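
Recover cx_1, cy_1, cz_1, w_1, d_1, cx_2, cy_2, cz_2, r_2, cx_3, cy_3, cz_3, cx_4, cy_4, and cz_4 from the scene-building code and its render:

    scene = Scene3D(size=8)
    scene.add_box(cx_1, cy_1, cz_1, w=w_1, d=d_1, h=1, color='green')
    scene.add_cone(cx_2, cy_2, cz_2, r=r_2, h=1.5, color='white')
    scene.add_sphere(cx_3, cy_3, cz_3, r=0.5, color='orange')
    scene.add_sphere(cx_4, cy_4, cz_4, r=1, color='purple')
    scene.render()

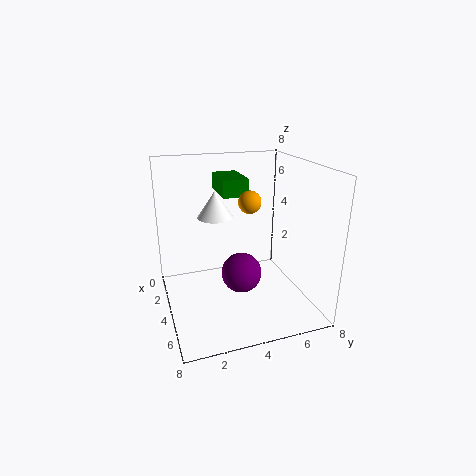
cx_1 = 0.5, cy_1 = 3.5, cz_1 = 6, w_1 = 2.5, d_1 = 1.5, cx_2 = 3, cy_2 = 3, cz_2 = 5, r_2 = 1, cx_3 = 7, cy_3 = 3.5, cz_3 = 7, cx_4 = 6, cy_4 = 3.5, cz_4 = 3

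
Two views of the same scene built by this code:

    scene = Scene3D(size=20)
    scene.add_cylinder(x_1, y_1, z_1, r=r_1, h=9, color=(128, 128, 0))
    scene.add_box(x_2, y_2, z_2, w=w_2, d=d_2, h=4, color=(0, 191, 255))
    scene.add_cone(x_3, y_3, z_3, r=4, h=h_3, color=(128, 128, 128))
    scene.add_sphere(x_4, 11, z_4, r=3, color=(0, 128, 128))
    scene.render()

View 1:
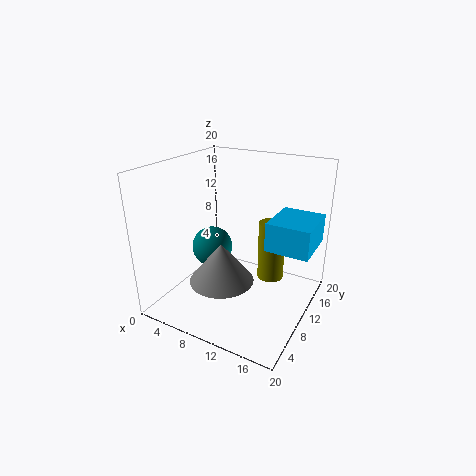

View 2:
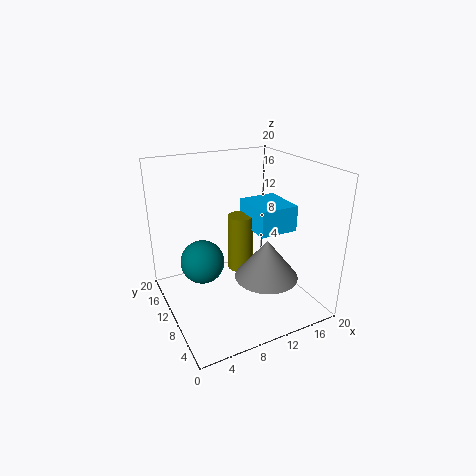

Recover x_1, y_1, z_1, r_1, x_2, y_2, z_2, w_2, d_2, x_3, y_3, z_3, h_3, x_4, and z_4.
x_1 = 13
y_1 = 15
z_1 = 2
r_1 = 2
x_2 = 14
y_2 = 10
z_2 = 9
w_2 = 6
d_2 = 7
x_3 = 11
y_3 = 4
z_3 = 7
h_3 = 5
x_4 = 5
z_4 = 7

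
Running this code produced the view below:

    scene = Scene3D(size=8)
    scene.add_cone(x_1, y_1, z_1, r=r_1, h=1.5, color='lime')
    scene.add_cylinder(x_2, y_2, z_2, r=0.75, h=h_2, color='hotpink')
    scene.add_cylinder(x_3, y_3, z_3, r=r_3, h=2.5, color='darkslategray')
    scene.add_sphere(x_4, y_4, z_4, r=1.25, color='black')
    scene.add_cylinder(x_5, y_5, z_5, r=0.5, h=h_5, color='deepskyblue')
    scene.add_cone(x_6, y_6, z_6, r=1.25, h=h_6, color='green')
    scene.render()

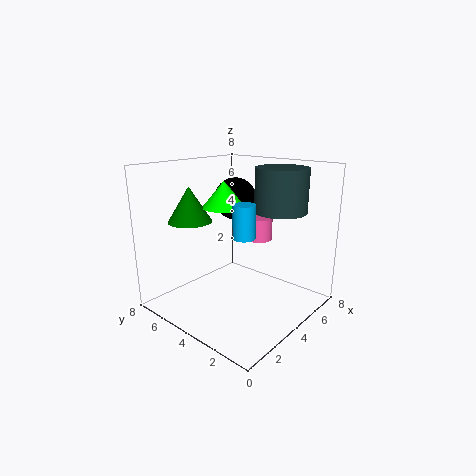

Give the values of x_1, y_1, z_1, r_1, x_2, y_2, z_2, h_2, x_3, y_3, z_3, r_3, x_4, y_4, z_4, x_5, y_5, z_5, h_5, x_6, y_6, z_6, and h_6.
x_1 = 4.25, y_1 = 5.25, z_1 = 5.5, r_1 = 1.25, x_2 = 5.25, y_2 = 3.5, z_2 = 3.75, h_2 = 1.25, x_3 = 6.25, y_3 = 2.75, z_3 = 5.25, r_3 = 1.5, x_4 = 5.5, y_4 = 5.5, z_4 = 5.75, x_5 = 1.5, y_5 = 1.5, z_5 = 5.25, h_5 = 1.5, x_6 = 2.75, y_6 = 6.5, z_6 = 4.75, h_6 = 2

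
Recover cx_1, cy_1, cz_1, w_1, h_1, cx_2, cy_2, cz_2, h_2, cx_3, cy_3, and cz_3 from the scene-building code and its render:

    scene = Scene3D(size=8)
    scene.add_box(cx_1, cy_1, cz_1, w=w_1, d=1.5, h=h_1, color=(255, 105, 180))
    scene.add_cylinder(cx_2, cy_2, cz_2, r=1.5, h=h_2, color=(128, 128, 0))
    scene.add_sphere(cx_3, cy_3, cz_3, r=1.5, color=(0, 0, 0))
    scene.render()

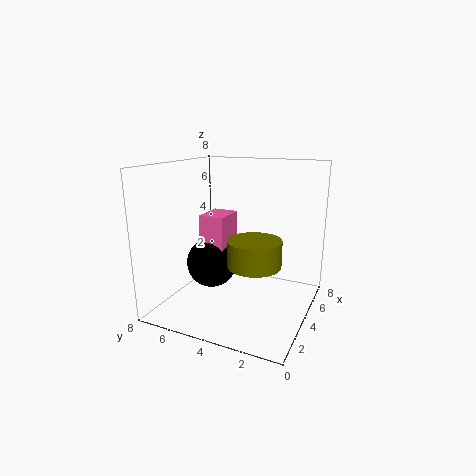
cx_1 = 4, cy_1 = 5, cz_1 = 2, w_1 = 2, h_1 = 3, cx_2 = 4, cy_2 = 3, cz_2 = 2.5, h_2 = 1.5, cx_3 = 4.5, cy_3 = 6, cz_3 = 2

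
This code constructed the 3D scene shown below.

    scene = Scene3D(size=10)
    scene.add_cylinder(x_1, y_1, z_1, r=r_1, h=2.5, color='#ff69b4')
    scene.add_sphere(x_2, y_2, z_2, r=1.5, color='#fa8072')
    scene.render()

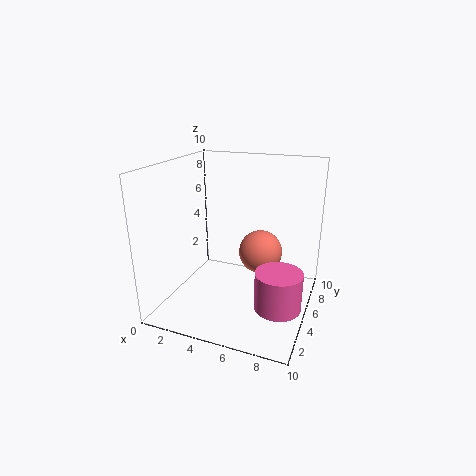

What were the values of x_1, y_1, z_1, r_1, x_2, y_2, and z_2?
x_1 = 8.5; y_1 = 3; z_1 = 1.5; r_1 = 1.5; x_2 = 6.5; y_2 = 5.5; z_2 = 4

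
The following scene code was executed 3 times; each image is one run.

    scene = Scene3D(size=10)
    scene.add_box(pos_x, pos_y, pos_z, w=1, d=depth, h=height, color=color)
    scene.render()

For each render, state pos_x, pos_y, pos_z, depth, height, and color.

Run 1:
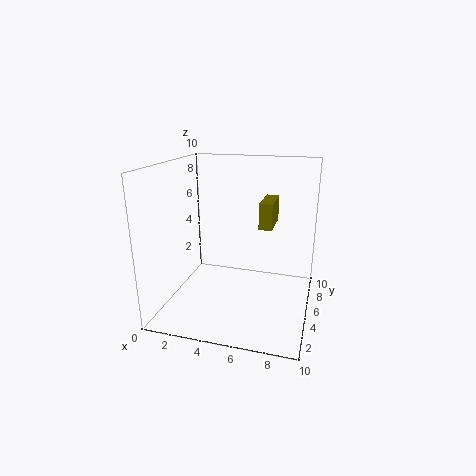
pos_x = 6; pos_y = 7; pos_z = 5; depth = 3; height = 2; color = 'olive'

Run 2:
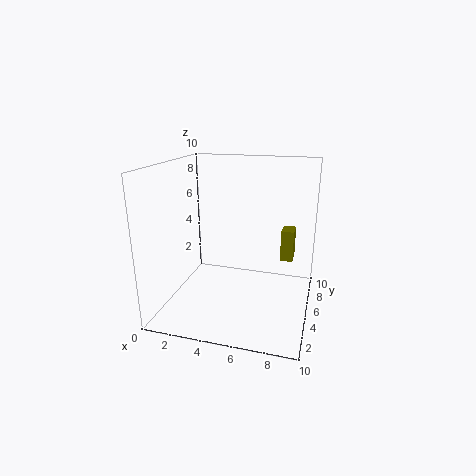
pos_x = 7.5; pos_y = 8.5; pos_z = 2; depth = 1.5; height = 2.5; color = 'olive'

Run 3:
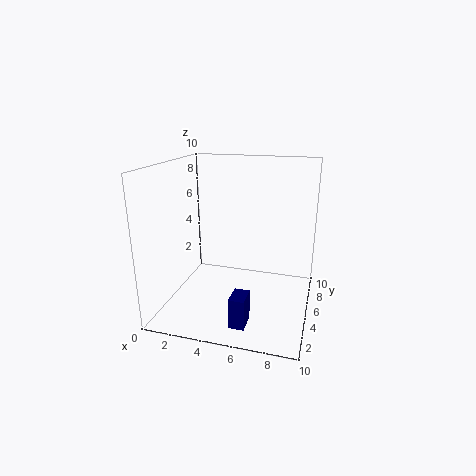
pos_x = 5.5; pos_y = 1; pos_z = 0.5; depth = 1.5; height = 2; color = 'navy'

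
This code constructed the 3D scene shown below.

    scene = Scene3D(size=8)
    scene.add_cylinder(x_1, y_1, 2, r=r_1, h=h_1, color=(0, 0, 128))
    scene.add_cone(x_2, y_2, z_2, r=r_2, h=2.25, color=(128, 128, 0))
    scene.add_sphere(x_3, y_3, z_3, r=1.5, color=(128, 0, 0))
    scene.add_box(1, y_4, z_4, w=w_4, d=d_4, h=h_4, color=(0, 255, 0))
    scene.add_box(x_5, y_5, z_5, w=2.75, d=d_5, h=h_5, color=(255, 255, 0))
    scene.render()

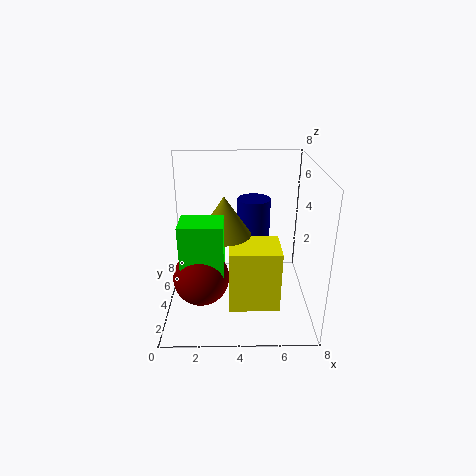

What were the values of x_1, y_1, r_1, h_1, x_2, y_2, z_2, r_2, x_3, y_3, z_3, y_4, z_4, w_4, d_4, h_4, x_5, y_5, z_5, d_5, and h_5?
x_1 = 5, y_1 = 6.25, r_1 = 1, h_1 = 3.5, x_2 = 3.25, y_2 = 4.5, z_2 = 4, r_2 = 1.5, x_3 = 2, y_3 = 2.75, z_3 = 2.25, y_4 = 2, z_4 = 2, w_4 = 2.25, d_4 = 1.75, h_4 = 3.5, x_5 = 3.5, y_5 = 2, z_5 = 0.5, d_5 = 2.25, h_5 = 3.5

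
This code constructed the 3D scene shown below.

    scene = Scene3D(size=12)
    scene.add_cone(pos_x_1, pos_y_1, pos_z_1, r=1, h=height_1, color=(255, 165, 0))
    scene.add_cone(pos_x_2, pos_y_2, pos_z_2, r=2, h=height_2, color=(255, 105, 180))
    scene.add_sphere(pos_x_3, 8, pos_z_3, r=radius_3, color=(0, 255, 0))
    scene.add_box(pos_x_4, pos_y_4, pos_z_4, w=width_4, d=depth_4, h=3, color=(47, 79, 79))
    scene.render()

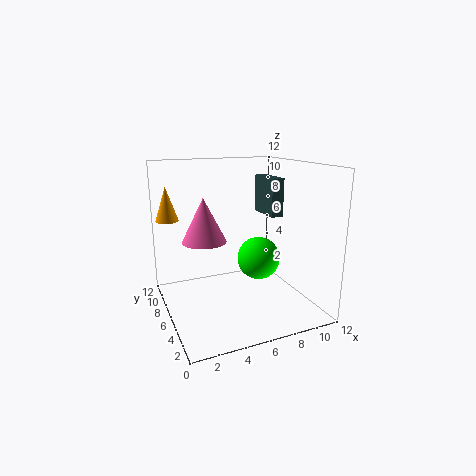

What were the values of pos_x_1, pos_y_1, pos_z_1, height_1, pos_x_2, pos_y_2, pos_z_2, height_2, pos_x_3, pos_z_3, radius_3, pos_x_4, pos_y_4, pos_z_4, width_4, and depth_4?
pos_x_1 = 1; pos_y_1 = 10; pos_z_1 = 7; height_1 = 3; pos_x_2 = 4; pos_y_2 = 9; pos_z_2 = 5; height_2 = 4; pos_x_3 = 9; pos_z_3 = 3; radius_3 = 2; pos_x_4 = 8; pos_y_4 = 4; pos_z_4 = 8; width_4 = 1; depth_4 = 3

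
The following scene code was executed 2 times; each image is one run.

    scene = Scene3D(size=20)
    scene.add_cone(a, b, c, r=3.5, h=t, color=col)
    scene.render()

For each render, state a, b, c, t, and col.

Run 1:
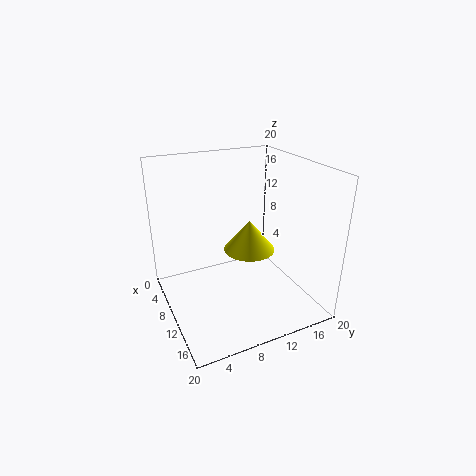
a = 11; b = 11.25; c = 8.5; t = 4.25; col = 'yellow'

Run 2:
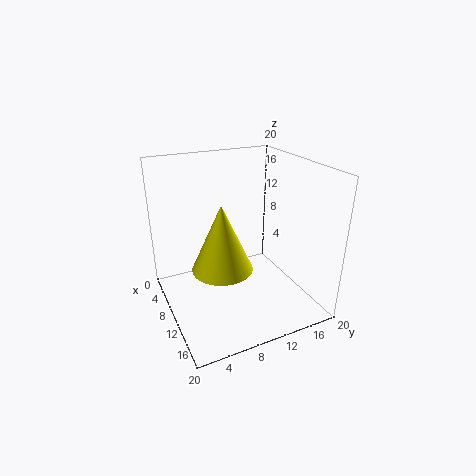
a = 16.25; b = 5; c = 10; t = 7.75; col = 'yellow'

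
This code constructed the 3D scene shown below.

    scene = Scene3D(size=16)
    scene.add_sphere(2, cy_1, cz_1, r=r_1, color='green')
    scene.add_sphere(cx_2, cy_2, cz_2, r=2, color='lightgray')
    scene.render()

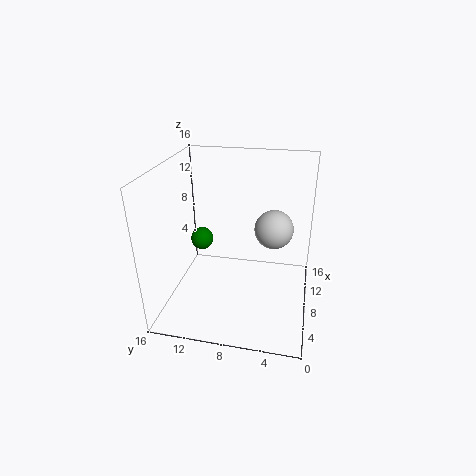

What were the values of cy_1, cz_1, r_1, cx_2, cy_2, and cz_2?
cy_1 = 10
cz_1 = 11
r_1 = 1
cx_2 = 7
cy_2 = 4
cz_2 = 10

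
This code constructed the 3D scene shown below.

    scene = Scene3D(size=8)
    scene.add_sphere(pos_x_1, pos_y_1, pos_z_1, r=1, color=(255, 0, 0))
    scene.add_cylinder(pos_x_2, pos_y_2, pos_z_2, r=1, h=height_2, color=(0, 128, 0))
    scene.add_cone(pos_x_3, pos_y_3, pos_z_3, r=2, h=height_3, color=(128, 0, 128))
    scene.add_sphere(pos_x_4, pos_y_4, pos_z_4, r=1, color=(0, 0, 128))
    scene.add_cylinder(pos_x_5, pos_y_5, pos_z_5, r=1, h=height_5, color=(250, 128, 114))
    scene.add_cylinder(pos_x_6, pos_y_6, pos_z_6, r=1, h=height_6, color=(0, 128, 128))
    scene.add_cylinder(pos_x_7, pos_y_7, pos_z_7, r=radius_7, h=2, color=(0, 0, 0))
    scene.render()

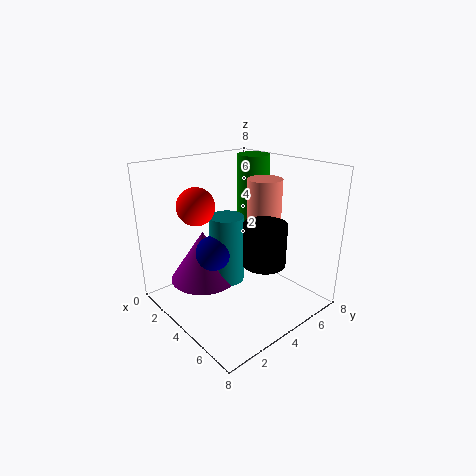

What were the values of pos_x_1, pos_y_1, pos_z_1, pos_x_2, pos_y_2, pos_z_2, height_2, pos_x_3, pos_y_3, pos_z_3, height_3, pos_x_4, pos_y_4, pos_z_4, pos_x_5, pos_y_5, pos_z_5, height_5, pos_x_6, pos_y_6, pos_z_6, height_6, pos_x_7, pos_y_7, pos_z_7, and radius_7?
pos_x_1 = 3, pos_y_1 = 2, pos_z_1 = 6, pos_x_2 = 2, pos_y_2 = 7, pos_z_2 = 4, height_2 = 4, pos_x_3 = 2, pos_y_3 = 3, pos_z_3 = 1, height_3 = 3, pos_x_4 = 3, pos_y_4 = 3, pos_z_4 = 3, pos_x_5 = 4, pos_y_5 = 6, pos_z_5 = 3, height_5 = 4, pos_x_6 = 3, pos_y_6 = 4, pos_z_6 = 1, height_6 = 4, pos_x_7 = 7, pos_y_7 = 3, pos_z_7 = 4, radius_7 = 1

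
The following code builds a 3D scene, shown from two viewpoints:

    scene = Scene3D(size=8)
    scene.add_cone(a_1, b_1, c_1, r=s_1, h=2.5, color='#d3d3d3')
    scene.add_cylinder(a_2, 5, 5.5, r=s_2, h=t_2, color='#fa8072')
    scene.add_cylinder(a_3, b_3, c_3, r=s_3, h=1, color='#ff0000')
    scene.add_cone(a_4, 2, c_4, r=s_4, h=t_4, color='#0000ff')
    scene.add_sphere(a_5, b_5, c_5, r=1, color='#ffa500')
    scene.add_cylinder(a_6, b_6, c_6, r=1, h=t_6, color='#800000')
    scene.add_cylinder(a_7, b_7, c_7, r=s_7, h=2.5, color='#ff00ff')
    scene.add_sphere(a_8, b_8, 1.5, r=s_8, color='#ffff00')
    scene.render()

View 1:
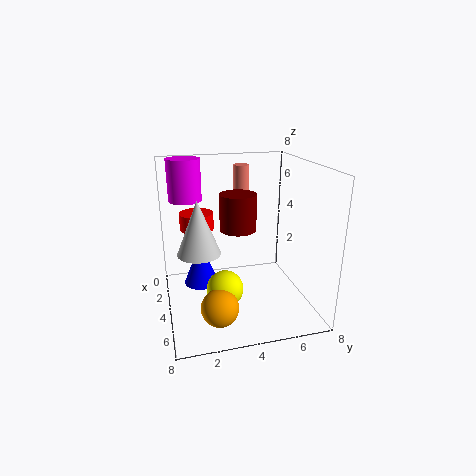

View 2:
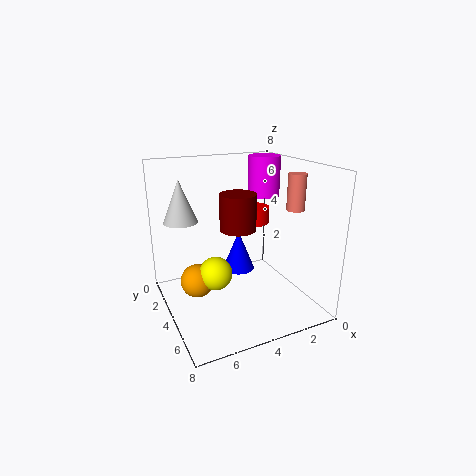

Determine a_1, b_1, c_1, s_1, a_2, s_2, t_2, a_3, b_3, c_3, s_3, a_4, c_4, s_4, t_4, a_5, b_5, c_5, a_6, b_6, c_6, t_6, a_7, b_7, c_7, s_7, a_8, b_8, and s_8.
a_1 = 6.5; b_1 = 1.5; c_1 = 4.5; s_1 = 1; a_2 = 1; s_2 = 0.5; t_2 = 2; a_3 = 2; b_3 = 2; c_3 = 4; s_3 = 1; a_4 = 3; c_4 = 1; s_4 = 1; t_4 = 2.5; a_5 = 6; b_5 = 2.5; c_5 = 1; a_6 = 4; b_6 = 4; c_6 = 4.5; t_6 = 2; a_7 = 1; b_7 = 1.5; c_7 = 5.5; s_7 = 1; a_8 = 5; b_8 = 3; s_8 = 1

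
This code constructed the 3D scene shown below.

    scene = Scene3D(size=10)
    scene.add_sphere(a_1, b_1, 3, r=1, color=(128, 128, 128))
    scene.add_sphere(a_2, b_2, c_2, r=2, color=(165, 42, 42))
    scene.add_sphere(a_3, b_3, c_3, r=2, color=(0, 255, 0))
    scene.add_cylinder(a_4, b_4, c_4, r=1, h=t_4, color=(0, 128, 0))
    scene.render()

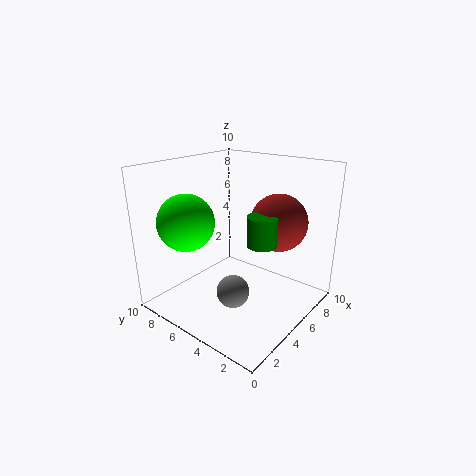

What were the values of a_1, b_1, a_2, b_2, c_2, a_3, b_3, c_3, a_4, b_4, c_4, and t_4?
a_1 = 2
b_1 = 3
a_2 = 7
b_2 = 3
c_2 = 6
a_3 = 3
b_3 = 8
c_3 = 6
a_4 = 5
b_4 = 3
c_4 = 5
t_4 = 2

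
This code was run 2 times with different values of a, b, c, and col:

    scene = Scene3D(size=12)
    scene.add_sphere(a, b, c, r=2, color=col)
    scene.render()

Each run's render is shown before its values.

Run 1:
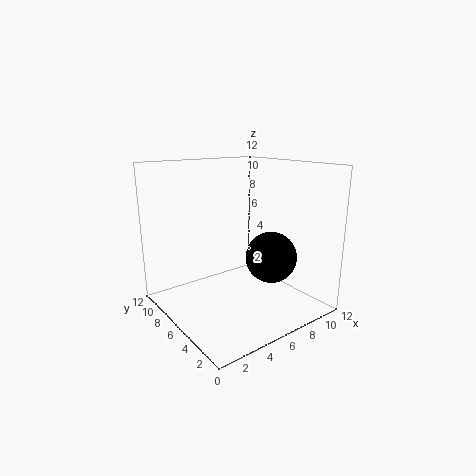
a = 7; b = 3; c = 5; col = 'black'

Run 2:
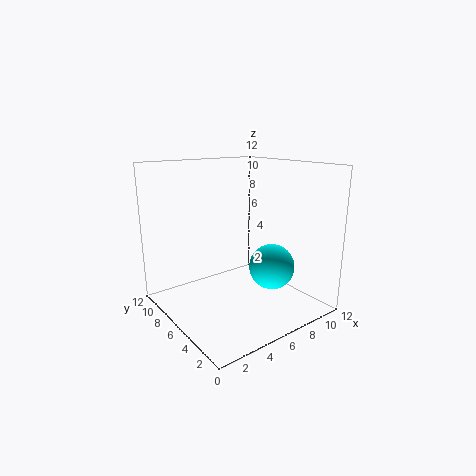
a = 9; b = 5; c = 3; col = 'cyan'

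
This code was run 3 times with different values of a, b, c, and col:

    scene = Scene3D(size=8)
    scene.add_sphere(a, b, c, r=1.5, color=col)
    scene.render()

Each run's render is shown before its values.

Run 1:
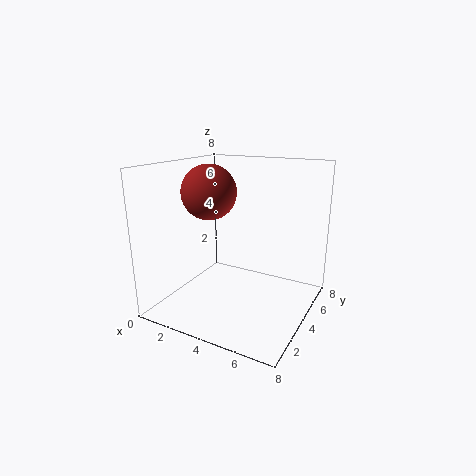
a = 2.5, b = 3.5, c = 6.5, col = 'brown'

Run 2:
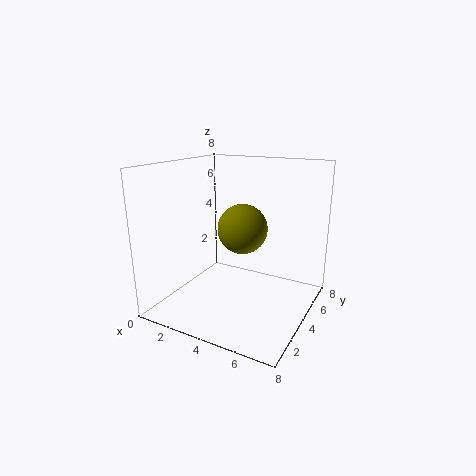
a = 3.5, b = 5.5, c = 4, col = 'olive'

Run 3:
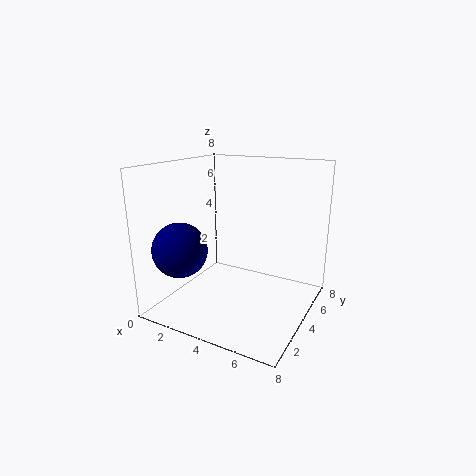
a = 1.5, b = 2, c = 3.5, col = 'navy'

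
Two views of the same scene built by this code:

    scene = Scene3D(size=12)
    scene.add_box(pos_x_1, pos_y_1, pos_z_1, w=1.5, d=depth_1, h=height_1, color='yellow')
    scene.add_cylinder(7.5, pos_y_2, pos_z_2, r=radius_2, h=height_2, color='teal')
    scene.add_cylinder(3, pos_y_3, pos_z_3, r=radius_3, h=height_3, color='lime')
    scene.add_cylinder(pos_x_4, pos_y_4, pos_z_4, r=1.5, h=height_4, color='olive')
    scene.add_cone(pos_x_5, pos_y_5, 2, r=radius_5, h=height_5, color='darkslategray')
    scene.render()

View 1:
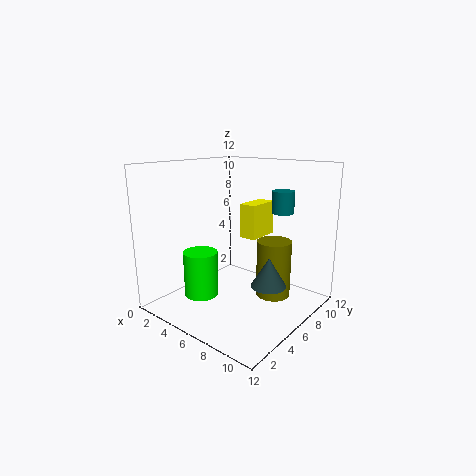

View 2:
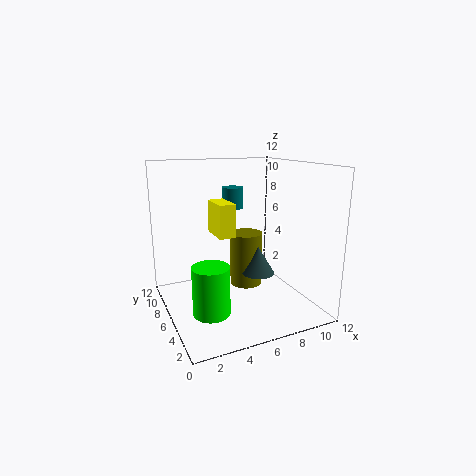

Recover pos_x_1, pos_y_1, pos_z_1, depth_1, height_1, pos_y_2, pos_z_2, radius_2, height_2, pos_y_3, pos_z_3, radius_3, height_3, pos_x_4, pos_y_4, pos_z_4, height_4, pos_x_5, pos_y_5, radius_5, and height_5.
pos_x_1 = 5, pos_y_1 = 7.5, pos_z_1 = 5.5, depth_1 = 3, height_1 = 3, pos_y_2 = 10.5, pos_z_2 = 7.5, radius_2 = 1, height_2 = 2, pos_y_3 = 4.5, pos_z_3 = 0.5, radius_3 = 1.5, height_3 = 4, pos_x_4 = 8, pos_y_4 = 8.5, pos_z_4 = 0.5, height_4 = 5, pos_x_5 = 8.5, pos_y_5 = 7, radius_5 = 1.5, height_5 = 2.5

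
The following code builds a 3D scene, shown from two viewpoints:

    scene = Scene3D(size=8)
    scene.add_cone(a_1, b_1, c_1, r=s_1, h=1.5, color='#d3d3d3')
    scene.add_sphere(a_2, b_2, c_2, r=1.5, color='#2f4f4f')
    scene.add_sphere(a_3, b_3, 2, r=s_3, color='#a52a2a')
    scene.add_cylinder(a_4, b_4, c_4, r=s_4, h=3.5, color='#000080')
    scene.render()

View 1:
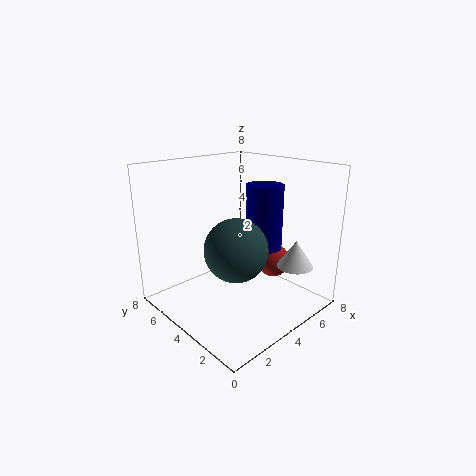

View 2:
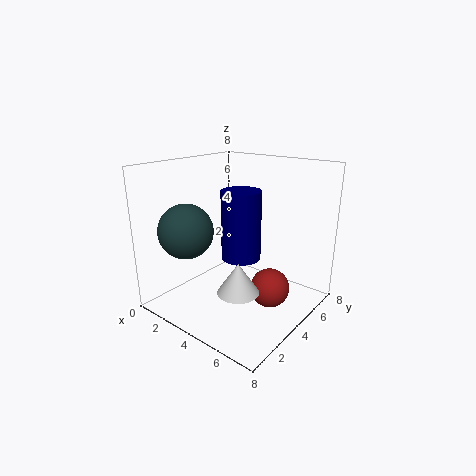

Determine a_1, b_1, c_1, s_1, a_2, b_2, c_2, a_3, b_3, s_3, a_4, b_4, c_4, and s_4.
a_1 = 6
b_1 = 1.5
c_1 = 2.5
s_1 = 1
a_2 = 2
b_2 = 2
c_2 = 4.5
a_3 = 6.5
b_3 = 3.5
s_3 = 1
a_4 = 5
b_4 = 3
c_4 = 3.5
s_4 = 1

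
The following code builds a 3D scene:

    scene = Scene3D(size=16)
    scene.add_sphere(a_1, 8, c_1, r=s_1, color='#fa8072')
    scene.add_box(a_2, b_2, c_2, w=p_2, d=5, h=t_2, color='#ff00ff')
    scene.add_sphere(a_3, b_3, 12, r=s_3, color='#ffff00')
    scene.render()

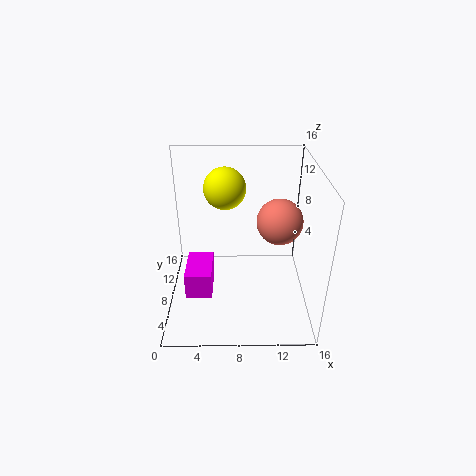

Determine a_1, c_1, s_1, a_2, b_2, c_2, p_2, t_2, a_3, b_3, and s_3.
a_1 = 12.5
c_1 = 10
s_1 = 2.5
a_2 = 2
b_2 = 5.5
c_2 = 1.5
p_2 = 3
t_2 = 3
a_3 = 6.5
b_3 = 12.5
s_3 = 2.5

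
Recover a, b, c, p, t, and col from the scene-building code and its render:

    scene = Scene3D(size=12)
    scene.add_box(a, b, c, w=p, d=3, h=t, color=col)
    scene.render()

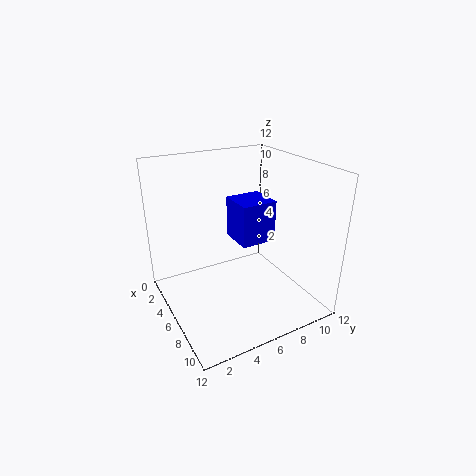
a = 4; b = 6; c = 5.5; p = 3; t = 3.5; col = 'blue'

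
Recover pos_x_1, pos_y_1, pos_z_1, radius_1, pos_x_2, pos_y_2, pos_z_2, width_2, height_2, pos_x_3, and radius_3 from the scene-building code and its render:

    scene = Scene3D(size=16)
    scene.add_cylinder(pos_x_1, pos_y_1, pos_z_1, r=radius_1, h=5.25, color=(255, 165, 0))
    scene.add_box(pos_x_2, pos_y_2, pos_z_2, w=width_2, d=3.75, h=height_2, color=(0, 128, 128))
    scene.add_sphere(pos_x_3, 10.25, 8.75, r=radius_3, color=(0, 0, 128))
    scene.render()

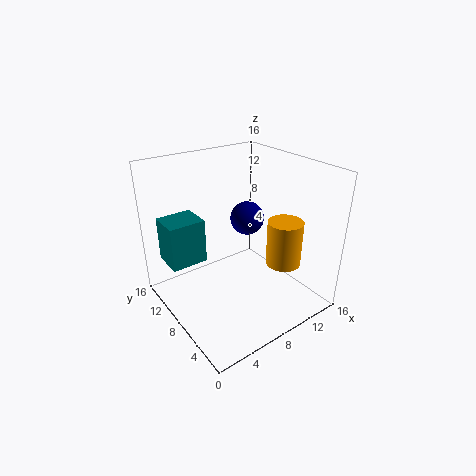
pos_x_1 = 12.5
pos_y_1 = 5.25
pos_z_1 = 4.5
radius_1 = 2
pos_x_2 = 1.5
pos_y_2 = 11.25
pos_z_2 = 4.25
width_2 = 4.25
height_2 = 5.25
pos_x_3 = 11
radius_3 = 2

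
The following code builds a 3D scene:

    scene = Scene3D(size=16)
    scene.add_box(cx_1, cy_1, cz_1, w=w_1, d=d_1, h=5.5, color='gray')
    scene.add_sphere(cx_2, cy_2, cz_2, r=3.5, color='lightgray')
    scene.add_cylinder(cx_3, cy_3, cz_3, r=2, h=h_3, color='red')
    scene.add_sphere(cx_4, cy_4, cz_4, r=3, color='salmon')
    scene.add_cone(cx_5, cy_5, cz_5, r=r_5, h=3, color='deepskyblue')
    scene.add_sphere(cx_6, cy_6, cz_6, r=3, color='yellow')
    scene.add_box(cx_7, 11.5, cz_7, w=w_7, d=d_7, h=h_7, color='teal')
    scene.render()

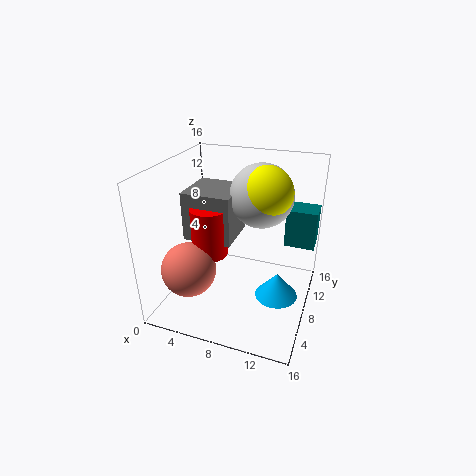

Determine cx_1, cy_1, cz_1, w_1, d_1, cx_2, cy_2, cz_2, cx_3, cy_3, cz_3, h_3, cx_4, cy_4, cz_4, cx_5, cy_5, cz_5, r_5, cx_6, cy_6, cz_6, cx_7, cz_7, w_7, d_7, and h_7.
cx_1 = 2, cy_1 = 6.5, cz_1 = 7.5, w_1 = 5.5, d_1 = 5.5, cx_2 = 10, cy_2 = 10, cz_2 = 12.5, cx_3 = 5, cy_3 = 7, cz_3 = 6, h_3 = 5.5, cx_4 = 3.5, cy_4 = 4.5, cz_4 = 5, cx_5 = 12.5, cy_5 = 9, cz_5 = 0.5, r_5 = 2.5, cx_6 = 10.5, cy_6 = 9.5, cz_6 = 13, cx_7 = 12.5, cz_7 = 6, w_7 = 3.5, d_7 = 3, h_7 = 4.5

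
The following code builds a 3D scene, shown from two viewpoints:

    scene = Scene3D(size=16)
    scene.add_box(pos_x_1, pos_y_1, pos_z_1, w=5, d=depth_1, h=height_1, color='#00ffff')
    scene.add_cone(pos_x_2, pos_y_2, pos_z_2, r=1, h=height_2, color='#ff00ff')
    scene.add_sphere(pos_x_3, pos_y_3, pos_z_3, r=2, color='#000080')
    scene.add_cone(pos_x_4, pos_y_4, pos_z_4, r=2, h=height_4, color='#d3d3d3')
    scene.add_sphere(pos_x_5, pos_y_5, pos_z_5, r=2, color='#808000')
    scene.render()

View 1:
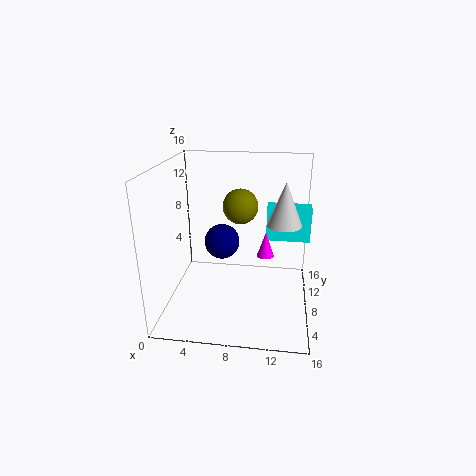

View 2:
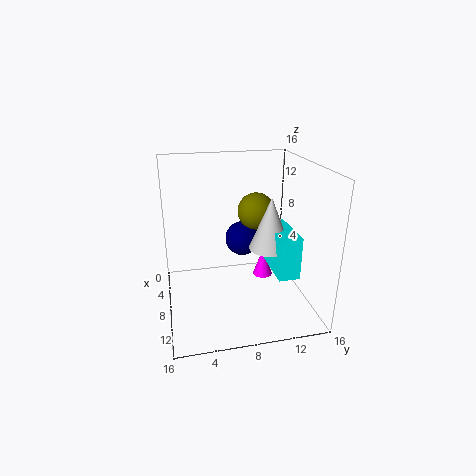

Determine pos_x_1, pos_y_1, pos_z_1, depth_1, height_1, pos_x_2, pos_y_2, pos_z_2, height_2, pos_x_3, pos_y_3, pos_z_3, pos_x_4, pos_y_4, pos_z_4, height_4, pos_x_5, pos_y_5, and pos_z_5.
pos_x_1 = 11; pos_y_1 = 10; pos_z_1 = 7; depth_1 = 2; height_1 = 4; pos_x_2 = 11; pos_y_2 = 10; pos_z_2 = 5; height_2 = 3; pos_x_3 = 6; pos_y_3 = 9; pos_z_3 = 7; pos_x_4 = 13; pos_y_4 = 10; pos_z_4 = 9; height_4 = 5; pos_x_5 = 8; pos_y_5 = 10; pos_z_5 = 11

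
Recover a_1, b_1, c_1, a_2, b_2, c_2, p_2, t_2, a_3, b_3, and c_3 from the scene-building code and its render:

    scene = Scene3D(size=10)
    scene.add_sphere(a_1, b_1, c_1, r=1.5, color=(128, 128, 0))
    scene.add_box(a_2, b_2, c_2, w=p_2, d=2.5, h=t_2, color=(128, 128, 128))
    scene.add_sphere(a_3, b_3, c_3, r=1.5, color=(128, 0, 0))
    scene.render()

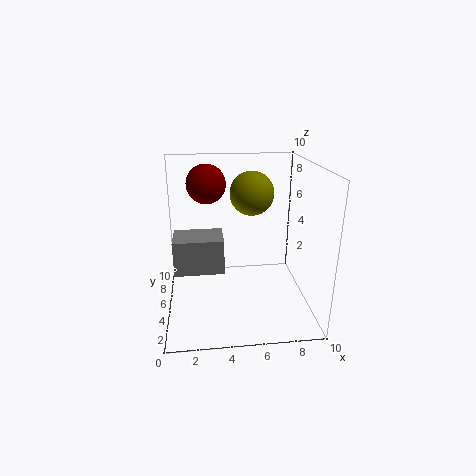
a_1 = 6, b_1 = 5.5, c_1 = 8, a_2 = 0.5, b_2 = 4.5, c_2 = 2.5, p_2 = 3.5, t_2 = 2.5, a_3 = 3, b_3 = 8.5, c_3 = 8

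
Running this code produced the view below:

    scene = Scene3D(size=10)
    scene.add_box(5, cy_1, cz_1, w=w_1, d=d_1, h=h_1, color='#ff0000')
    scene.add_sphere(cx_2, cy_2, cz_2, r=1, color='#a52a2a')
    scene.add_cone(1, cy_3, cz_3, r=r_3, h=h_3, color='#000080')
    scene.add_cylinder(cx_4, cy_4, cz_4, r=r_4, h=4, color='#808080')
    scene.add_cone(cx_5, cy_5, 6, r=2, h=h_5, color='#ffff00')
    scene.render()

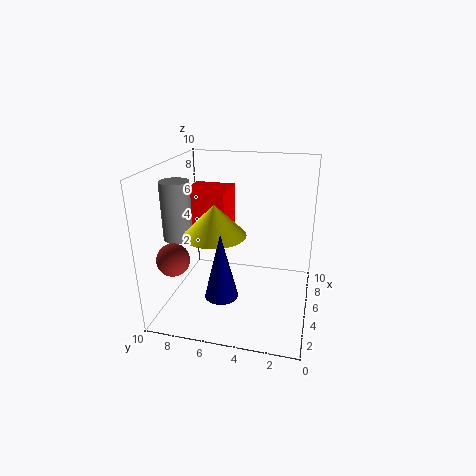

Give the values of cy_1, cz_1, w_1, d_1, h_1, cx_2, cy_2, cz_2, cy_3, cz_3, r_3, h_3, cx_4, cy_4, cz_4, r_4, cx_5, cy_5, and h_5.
cy_1 = 6, cz_1 = 5, w_1 = 3, d_1 = 3, h_1 = 3, cx_2 = 1, cy_2 = 8, cz_2 = 5, cy_3 = 5, cz_3 = 3, r_3 = 1, h_3 = 4, cx_4 = 4, cy_4 = 9, cz_4 = 5, r_4 = 1, cx_5 = 3, cy_5 = 6, h_5 = 2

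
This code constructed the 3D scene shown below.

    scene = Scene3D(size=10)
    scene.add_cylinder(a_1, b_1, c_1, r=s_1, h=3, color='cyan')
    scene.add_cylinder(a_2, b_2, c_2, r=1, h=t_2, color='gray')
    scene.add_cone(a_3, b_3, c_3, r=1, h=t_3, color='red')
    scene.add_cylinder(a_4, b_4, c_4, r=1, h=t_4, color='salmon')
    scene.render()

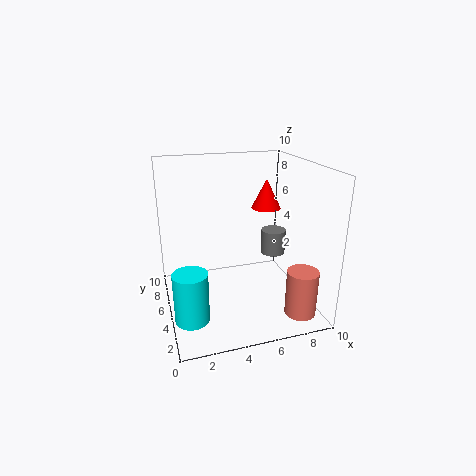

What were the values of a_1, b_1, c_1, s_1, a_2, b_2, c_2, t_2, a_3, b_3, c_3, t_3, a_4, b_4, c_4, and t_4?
a_1 = 1
b_1 = 1
c_1 = 2
s_1 = 1
a_2 = 9
b_2 = 8
c_2 = 2
t_2 = 2
a_3 = 7
b_3 = 5
c_3 = 7
t_3 = 2
a_4 = 8
b_4 = 1
c_4 = 1
t_4 = 3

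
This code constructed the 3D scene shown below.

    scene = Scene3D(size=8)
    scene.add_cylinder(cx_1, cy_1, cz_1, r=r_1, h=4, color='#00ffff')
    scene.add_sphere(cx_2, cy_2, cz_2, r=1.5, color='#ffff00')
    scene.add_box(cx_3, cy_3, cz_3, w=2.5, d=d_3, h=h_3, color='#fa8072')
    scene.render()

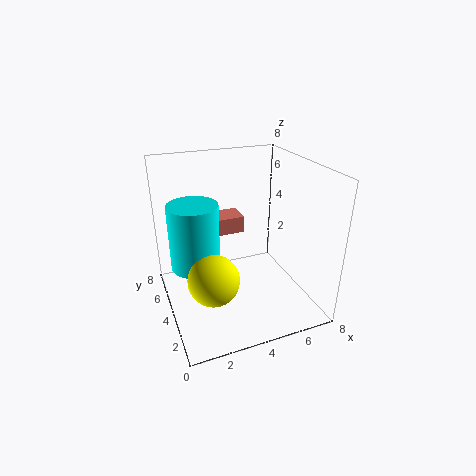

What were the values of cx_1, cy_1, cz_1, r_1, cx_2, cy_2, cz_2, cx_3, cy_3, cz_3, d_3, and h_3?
cx_1 = 2; cy_1 = 6; cz_1 = 1.5; r_1 = 1.5; cx_2 = 2.5; cy_2 = 4; cz_2 = 1.5; cx_3 = 2.5; cy_3 = 5.5; cz_3 = 3.5; d_3 = 1.5; h_3 = 1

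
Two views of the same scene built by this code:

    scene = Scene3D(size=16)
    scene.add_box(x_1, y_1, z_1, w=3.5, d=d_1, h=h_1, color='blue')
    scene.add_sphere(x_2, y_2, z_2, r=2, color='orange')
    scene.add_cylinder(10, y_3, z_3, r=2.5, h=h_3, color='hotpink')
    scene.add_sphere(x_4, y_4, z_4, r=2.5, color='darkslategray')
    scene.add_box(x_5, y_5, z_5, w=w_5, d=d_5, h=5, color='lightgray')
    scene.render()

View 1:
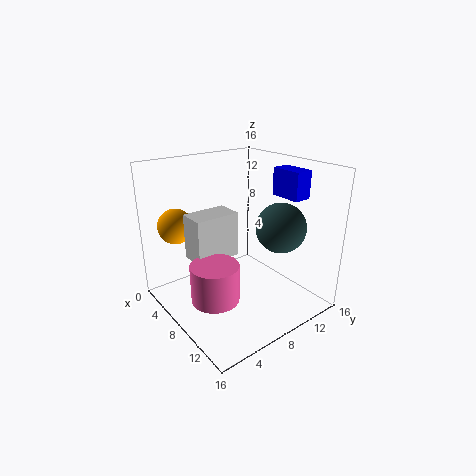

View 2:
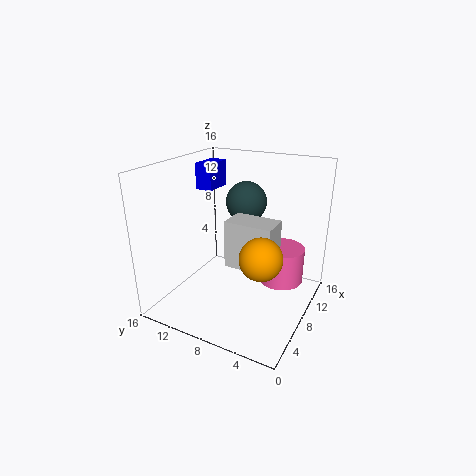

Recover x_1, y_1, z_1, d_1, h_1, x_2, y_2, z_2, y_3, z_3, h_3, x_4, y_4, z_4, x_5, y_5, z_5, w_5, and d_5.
x_1 = 9; y_1 = 12; z_1 = 12.5; d_1 = 2; h_1 = 3; x_2 = 3; y_2 = 3; z_2 = 9; y_3 = 3.5; z_3 = 3; h_3 = 4; x_4 = 13; y_4 = 9.5; z_4 = 10.5; x_5 = 5; y_5 = 3; z_5 = 6; w_5 = 3; d_5 = 5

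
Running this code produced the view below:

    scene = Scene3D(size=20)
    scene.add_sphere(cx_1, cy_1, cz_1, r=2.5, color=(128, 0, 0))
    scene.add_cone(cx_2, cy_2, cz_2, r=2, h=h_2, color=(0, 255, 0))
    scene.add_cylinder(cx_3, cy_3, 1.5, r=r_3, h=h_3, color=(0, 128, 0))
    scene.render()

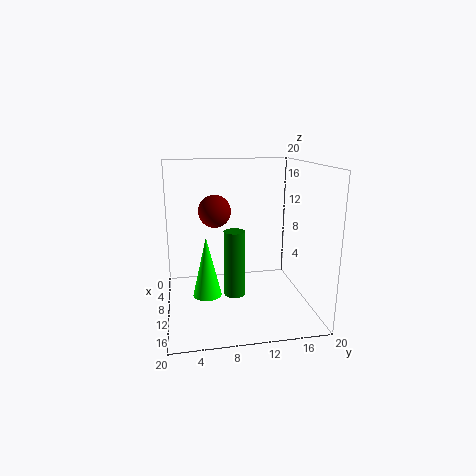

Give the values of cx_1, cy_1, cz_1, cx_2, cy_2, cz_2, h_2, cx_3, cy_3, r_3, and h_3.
cx_1 = 4, cy_1 = 7.5, cz_1 = 12.5, cx_2 = 10.5, cy_2 = 5.5, cz_2 = 2, h_2 = 8.5, cx_3 = 10, cy_3 = 9.5, r_3 = 1.5, h_3 = 9.5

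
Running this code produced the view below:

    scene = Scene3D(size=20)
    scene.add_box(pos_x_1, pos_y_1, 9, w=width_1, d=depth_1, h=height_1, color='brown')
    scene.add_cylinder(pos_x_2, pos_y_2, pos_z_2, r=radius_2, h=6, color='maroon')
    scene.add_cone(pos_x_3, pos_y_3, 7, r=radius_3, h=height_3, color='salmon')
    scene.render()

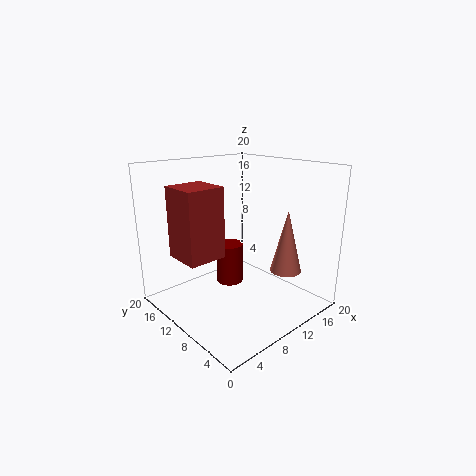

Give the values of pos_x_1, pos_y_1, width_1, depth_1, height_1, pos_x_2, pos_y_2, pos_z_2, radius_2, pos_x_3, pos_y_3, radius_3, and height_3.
pos_x_1 = 1
pos_y_1 = 8
width_1 = 5
depth_1 = 5
height_1 = 9
pos_x_2 = 11
pos_y_2 = 13
pos_z_2 = 2
radius_2 = 2
pos_x_3 = 12
pos_y_3 = 3
radius_3 = 2
height_3 = 8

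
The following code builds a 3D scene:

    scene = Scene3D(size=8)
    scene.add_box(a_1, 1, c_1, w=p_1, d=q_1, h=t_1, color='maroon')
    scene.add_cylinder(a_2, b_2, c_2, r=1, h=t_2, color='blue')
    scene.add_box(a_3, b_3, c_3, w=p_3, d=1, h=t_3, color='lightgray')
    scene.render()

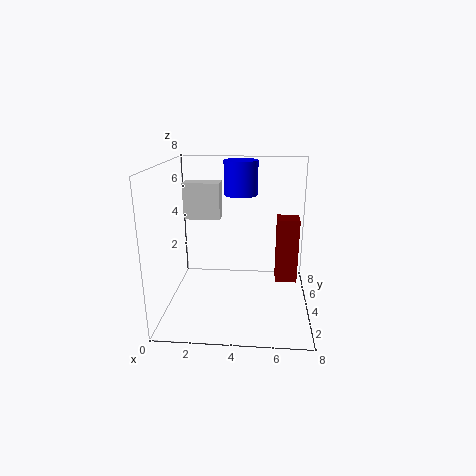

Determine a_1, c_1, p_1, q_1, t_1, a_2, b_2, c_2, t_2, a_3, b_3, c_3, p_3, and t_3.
a_1 = 6; c_1 = 3; p_1 = 1; q_1 = 1; t_1 = 3; a_2 = 4; b_2 = 6; c_2 = 6; t_2 = 2; a_3 = 1; b_3 = 4; c_3 = 5; p_3 = 2; t_3 = 2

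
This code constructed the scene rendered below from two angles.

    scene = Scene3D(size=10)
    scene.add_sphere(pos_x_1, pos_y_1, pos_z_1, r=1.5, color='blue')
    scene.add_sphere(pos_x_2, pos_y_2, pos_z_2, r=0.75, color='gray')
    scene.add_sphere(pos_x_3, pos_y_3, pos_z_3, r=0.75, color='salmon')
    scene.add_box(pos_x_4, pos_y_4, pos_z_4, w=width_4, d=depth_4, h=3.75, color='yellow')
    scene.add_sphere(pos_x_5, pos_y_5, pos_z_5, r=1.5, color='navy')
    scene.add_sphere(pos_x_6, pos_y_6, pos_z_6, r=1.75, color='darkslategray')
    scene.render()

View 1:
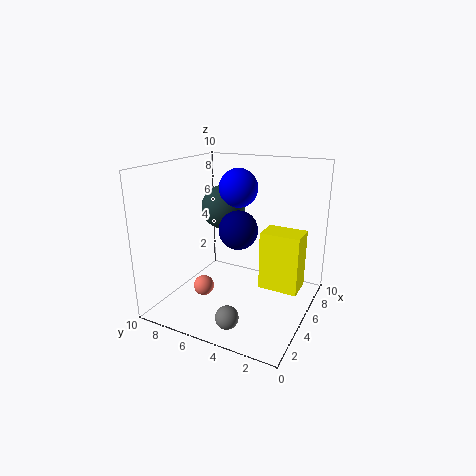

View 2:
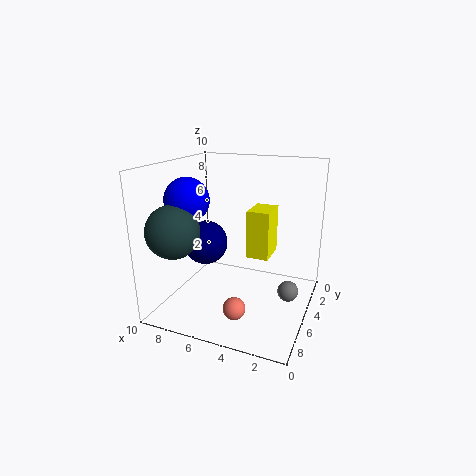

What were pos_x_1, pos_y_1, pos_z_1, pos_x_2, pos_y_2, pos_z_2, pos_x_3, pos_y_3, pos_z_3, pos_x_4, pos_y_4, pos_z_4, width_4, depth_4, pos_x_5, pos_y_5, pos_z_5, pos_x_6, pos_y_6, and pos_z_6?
pos_x_1 = 8; pos_y_1 = 6.5; pos_z_1 = 7.75; pos_x_2 = 1.5; pos_y_2 = 4; pos_z_2 = 1; pos_x_3 = 4.25; pos_y_3 = 7.5; pos_z_3 = 1; pos_x_4 = 3.5; pos_y_4 = 0.25; pos_z_4 = 2.5; width_4 = 1.75; depth_4 = 2.5; pos_x_5 = 7; pos_y_5 = 6; pos_z_5 = 4.75; pos_x_6 = 8.25; pos_y_6 = 8; pos_z_6 = 6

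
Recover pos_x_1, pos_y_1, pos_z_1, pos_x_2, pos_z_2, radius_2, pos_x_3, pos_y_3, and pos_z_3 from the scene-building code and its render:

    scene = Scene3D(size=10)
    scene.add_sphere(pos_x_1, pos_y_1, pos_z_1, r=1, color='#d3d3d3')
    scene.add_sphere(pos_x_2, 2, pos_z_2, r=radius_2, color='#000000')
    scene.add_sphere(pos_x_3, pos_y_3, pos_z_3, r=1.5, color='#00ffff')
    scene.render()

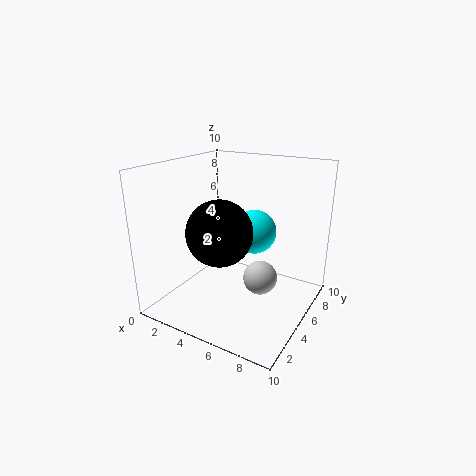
pos_x_1 = 8; pos_y_1 = 2.5; pos_z_1 = 4; pos_x_2 = 5.5; pos_z_2 = 6.5; radius_2 = 2; pos_x_3 = 6; pos_y_3 = 5.5; pos_z_3 = 5.5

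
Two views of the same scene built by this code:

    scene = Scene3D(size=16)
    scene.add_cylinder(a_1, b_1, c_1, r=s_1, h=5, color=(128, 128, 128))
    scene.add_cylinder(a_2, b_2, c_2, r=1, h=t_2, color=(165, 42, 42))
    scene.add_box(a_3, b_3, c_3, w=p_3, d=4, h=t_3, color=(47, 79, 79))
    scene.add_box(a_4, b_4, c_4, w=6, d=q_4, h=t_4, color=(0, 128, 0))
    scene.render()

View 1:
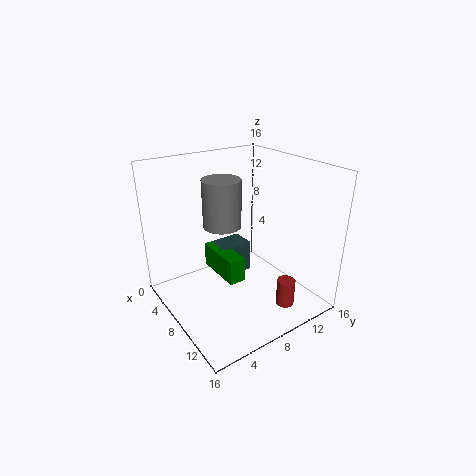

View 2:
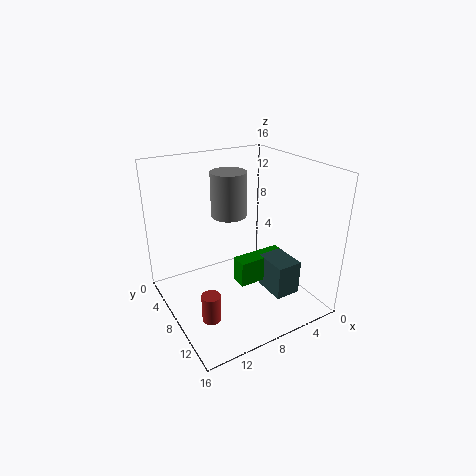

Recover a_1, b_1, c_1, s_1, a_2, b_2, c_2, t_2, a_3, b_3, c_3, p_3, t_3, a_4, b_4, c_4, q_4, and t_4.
a_1 = 8; b_1 = 6; c_1 = 10; s_1 = 2; a_2 = 13; b_2 = 11; c_2 = 1; t_2 = 3; a_3 = 2; b_3 = 8; c_3 = 1; p_3 = 3; t_3 = 4; a_4 = 2; b_4 = 7; c_4 = 2; q_4 = 2; t_4 = 3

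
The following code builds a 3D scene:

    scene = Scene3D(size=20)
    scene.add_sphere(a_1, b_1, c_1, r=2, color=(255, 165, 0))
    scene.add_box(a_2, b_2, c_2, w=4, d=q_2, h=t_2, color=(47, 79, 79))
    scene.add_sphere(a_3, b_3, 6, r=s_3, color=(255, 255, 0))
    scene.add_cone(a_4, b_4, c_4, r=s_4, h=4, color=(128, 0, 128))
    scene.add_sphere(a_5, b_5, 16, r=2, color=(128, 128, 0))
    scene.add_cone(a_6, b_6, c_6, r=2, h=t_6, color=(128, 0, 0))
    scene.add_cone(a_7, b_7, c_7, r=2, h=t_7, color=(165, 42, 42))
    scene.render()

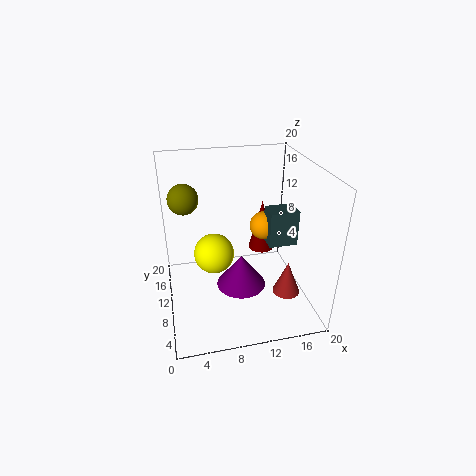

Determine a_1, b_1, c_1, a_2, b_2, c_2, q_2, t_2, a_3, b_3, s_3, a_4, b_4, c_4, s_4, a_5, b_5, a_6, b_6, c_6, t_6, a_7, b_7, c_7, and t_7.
a_1 = 14
b_1 = 11
c_1 = 11
a_2 = 14
b_2 = 8
c_2 = 9
q_2 = 3
t_2 = 5
a_3 = 7
b_3 = 13
s_3 = 3
a_4 = 9
b_4 = 4
c_4 = 7
s_4 = 3
a_5 = 3
b_5 = 11
a_6 = 15
b_6 = 15
c_6 = 5
t_6 = 8
a_7 = 17
b_7 = 8
c_7 = 1
t_7 = 5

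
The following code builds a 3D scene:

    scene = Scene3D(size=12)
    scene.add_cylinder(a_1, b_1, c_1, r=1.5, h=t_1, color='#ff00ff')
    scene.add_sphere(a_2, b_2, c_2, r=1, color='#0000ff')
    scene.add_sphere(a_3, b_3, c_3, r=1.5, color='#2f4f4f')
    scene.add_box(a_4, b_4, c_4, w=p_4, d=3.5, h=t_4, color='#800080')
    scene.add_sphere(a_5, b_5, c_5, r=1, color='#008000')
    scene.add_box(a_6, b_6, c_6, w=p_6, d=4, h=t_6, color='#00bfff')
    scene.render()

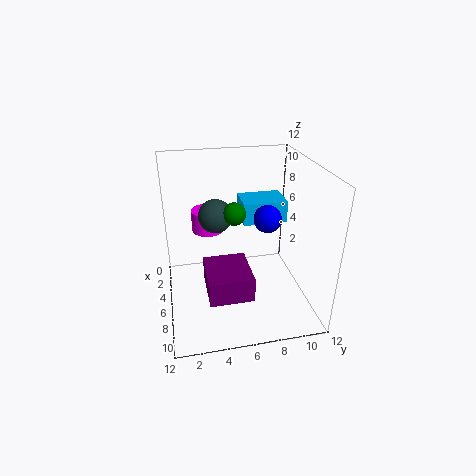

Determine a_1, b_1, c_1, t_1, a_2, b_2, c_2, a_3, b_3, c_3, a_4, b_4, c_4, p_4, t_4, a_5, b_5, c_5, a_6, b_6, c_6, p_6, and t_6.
a_1 = 2, b_1 = 4, c_1 = 5, t_1 = 2, a_2 = 9, b_2 = 7.5, c_2 = 9, a_3 = 3.5, b_3 = 4.5, c_3 = 7, a_4 = 6, b_4 = 3, c_4 = 2.5, p_4 = 4, t_4 = 2, a_5 = 4.5, b_5 = 6, c_5 = 7.5, a_6 = 1, b_6 = 7, c_6 = 6, p_6 = 3, t_6 = 2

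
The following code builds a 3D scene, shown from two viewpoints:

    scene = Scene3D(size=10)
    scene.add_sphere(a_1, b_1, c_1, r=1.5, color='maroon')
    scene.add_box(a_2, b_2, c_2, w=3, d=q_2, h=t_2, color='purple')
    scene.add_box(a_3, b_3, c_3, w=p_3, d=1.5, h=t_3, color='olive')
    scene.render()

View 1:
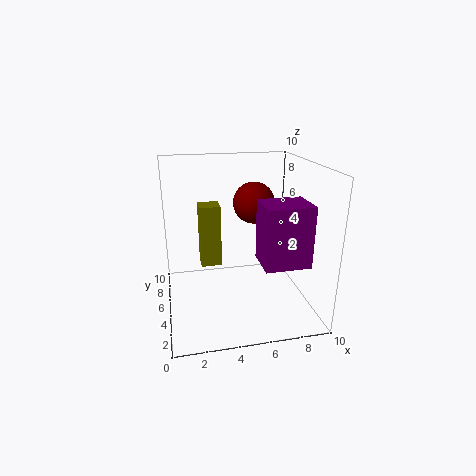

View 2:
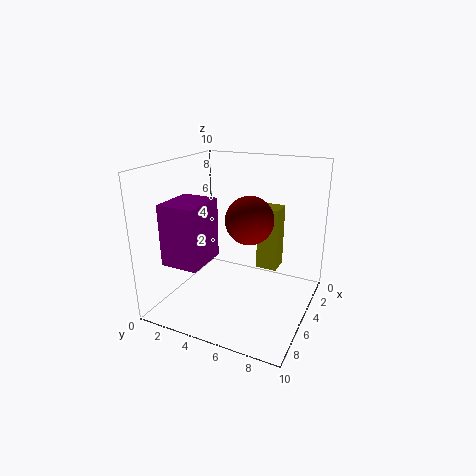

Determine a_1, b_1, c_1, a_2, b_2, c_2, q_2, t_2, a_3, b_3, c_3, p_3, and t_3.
a_1 = 6.5
b_1 = 6.5
c_1 = 7
a_2 = 6
b_2 = 1.5
c_2 = 4
q_2 = 2.5
t_2 = 4
a_3 = 2.5
b_3 = 6
c_3 = 2.5
p_3 = 1.5
t_3 = 4.5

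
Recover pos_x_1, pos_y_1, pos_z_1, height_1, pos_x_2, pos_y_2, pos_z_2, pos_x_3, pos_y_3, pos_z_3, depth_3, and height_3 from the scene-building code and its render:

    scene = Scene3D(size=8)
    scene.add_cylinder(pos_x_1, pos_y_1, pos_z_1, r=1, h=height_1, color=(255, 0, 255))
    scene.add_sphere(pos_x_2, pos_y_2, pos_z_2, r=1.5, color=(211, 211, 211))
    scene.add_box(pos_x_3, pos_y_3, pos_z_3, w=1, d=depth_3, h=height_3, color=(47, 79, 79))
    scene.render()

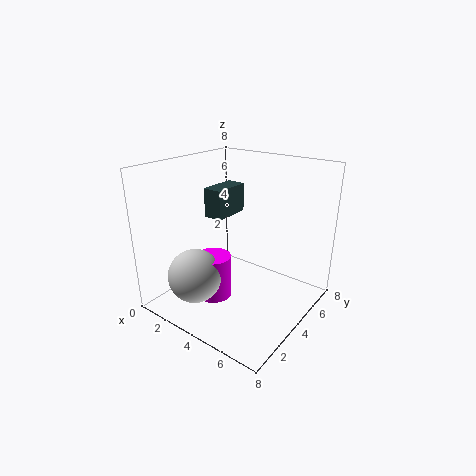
pos_x_1 = 3
pos_y_1 = 3
pos_z_1 = 0.5
height_1 = 2.5
pos_x_2 = 2.5
pos_y_2 = 2
pos_z_2 = 2
pos_x_3 = 3
pos_y_3 = 2.5
pos_z_3 = 5.5
depth_3 = 2
height_3 = 1.5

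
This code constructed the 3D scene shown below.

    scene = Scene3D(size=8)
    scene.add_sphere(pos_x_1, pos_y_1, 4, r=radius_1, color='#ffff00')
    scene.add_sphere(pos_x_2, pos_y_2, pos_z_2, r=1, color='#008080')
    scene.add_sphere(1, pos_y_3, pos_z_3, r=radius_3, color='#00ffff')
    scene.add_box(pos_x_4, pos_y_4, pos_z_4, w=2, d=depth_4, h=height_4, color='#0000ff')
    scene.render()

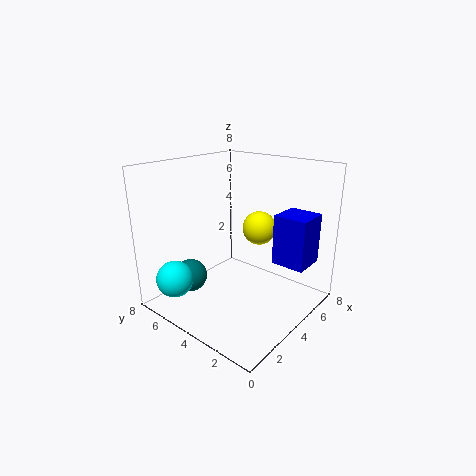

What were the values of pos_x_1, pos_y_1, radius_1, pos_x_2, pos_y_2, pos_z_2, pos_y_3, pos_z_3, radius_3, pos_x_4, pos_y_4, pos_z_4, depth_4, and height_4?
pos_x_1 = 6, pos_y_1 = 4, radius_1 = 1, pos_x_2 = 3, pos_y_2 = 7, pos_z_2 = 1, pos_y_3 = 6, pos_z_3 = 2, radius_3 = 1, pos_x_4 = 6, pos_y_4 = 1, pos_z_4 = 2, depth_4 = 2, height_4 = 3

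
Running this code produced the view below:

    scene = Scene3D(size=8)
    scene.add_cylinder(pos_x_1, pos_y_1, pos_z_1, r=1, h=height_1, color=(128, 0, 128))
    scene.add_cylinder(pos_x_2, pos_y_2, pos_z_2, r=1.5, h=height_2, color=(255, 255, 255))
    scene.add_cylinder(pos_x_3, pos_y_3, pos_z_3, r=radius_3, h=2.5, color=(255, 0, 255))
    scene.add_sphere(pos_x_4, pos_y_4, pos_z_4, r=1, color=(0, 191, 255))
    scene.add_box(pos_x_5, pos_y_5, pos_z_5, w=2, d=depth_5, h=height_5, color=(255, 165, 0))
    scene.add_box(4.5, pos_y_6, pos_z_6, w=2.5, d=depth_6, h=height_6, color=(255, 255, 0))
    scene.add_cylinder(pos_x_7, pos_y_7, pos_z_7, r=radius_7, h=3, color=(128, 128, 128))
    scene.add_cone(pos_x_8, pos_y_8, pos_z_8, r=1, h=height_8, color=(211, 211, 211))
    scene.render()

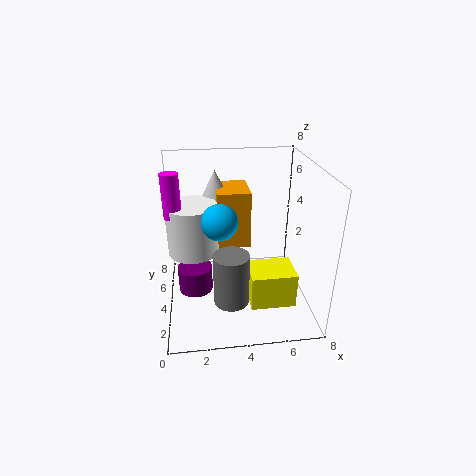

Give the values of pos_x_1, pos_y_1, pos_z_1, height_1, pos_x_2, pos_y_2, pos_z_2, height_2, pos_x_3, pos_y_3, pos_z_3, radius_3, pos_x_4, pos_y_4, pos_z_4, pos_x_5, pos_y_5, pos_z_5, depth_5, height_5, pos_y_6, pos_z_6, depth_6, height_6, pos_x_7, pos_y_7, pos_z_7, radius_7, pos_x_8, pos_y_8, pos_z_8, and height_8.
pos_x_1 = 1.5; pos_y_1 = 4.5; pos_z_1 = 0.5; height_1 = 1.5; pos_x_2 = 1.5; pos_y_2 = 5.5; pos_z_2 = 2.5; height_2 = 3; pos_x_3 = 0.5; pos_y_3 = 5; pos_z_3 = 5; radius_3 = 0.5; pos_x_4 = 3; pos_y_4 = 4; pos_z_4 = 5; pos_x_5 = 3; pos_y_5 = 5.5; pos_z_5 = 2.5; depth_5 = 2.5; height_5 = 3.5; pos_y_6 = 2; pos_z_6 = 0.5; depth_6 = 2; height_6 = 2; pos_x_7 = 3.5; pos_y_7 = 3; pos_z_7 = 0.5; radius_7 = 1; pos_x_8 = 3; pos_y_8 = 7; pos_z_8 = 5; height_8 = 2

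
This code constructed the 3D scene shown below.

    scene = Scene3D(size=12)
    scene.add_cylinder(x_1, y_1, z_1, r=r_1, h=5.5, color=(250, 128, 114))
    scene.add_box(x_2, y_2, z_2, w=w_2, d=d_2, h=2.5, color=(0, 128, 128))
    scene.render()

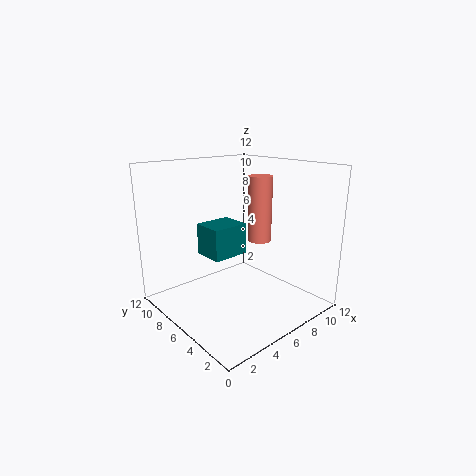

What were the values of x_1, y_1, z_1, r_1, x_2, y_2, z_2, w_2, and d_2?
x_1 = 8; y_1 = 5.5; z_1 = 5.5; r_1 = 1; x_2 = 3; y_2 = 5; z_2 = 5; w_2 = 3; d_2 = 2.5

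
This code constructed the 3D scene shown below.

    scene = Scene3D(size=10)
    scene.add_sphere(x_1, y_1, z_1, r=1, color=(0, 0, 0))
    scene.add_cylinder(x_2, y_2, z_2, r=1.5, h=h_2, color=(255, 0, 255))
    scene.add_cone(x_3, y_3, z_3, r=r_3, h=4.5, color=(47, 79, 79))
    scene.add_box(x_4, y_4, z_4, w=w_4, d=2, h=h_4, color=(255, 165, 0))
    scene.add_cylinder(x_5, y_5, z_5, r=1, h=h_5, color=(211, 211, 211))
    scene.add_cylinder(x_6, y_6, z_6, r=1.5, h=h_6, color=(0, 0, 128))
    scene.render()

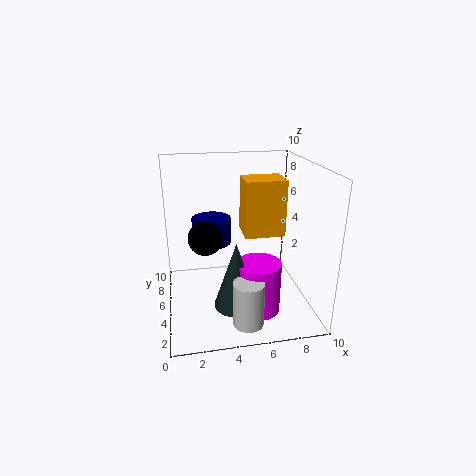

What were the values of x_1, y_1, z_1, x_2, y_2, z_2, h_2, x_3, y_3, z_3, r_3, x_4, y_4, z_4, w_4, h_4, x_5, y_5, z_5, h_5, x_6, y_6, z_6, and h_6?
x_1 = 2.5
y_1 = 2
z_1 = 6.5
x_2 = 6
y_2 = 3
z_2 = 0.5
h_2 = 3.5
x_3 = 4.5
y_3 = 3
z_3 = 1
r_3 = 1.5
x_4 = 5
y_4 = 2.5
z_4 = 6
w_4 = 2.5
h_4 = 3.5
x_5 = 5
y_5 = 1.5
z_5 = 0.5
h_5 = 3
x_6 = 3.5
y_6 = 8
z_6 = 3.5
h_6 = 2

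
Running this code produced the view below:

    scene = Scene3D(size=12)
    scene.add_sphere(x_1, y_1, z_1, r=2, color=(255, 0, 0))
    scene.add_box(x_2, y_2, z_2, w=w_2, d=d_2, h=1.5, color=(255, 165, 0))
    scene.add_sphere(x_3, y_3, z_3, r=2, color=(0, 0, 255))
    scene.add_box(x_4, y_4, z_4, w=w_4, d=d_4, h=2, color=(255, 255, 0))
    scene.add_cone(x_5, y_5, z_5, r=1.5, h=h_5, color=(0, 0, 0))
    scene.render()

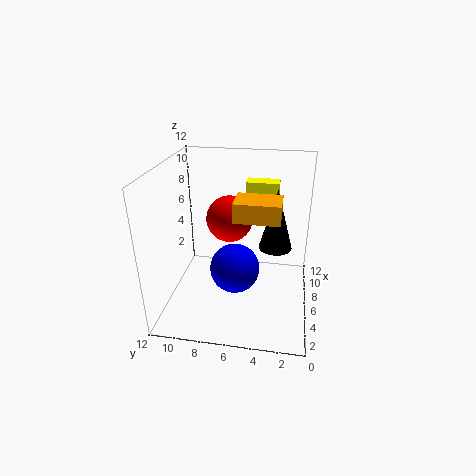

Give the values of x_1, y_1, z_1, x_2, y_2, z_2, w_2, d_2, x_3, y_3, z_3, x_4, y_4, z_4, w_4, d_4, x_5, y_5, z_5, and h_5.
x_1 = 7.5, y_1 = 7, z_1 = 7, x_2 = 3.5, y_2 = 2.5, z_2 = 8.5, w_2 = 2.5, d_2 = 3.5, x_3 = 4.5, y_3 = 6, z_3 = 4, x_4 = 10, y_4 = 3, z_4 = 7.5, w_4 = 1.5, d_4 = 3, x_5 = 8.5, y_5 = 3, z_5 = 4, h_5 = 5.5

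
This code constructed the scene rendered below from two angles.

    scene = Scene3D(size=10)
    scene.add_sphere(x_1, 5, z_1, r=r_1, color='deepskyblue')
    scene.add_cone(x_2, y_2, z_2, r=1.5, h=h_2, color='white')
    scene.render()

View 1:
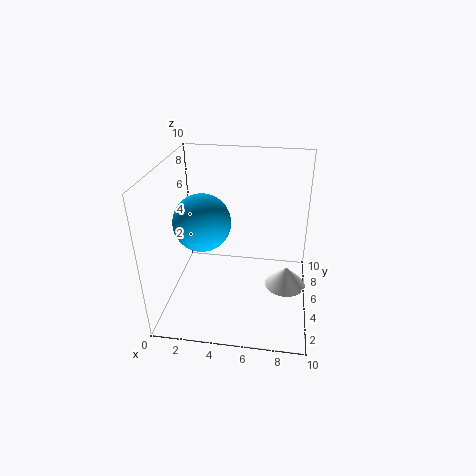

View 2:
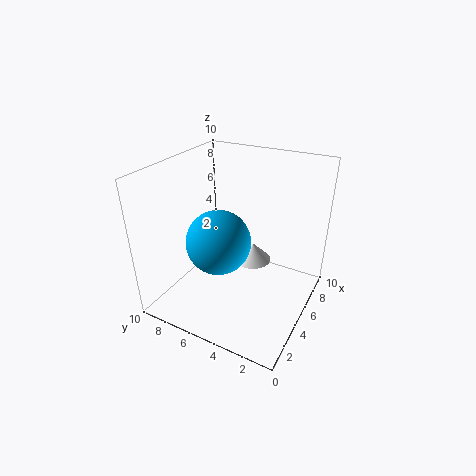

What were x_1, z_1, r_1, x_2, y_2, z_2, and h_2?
x_1 = 2.5; z_1 = 6; r_1 = 2; x_2 = 8.5; y_2 = 5.5; z_2 = 1; h_2 = 1.5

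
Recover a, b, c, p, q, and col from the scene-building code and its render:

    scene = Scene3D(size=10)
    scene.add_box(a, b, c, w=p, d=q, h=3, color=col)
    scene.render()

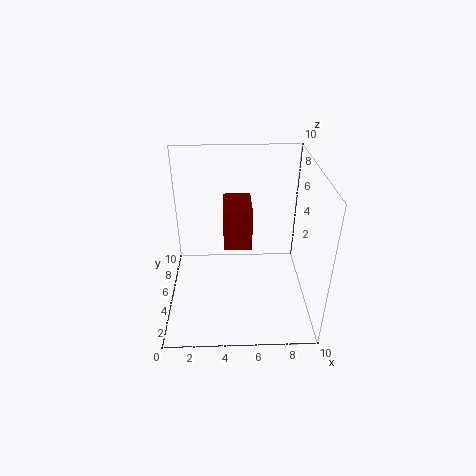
a = 4, b = 5, c = 4, p = 2, q = 3, col = 'maroon'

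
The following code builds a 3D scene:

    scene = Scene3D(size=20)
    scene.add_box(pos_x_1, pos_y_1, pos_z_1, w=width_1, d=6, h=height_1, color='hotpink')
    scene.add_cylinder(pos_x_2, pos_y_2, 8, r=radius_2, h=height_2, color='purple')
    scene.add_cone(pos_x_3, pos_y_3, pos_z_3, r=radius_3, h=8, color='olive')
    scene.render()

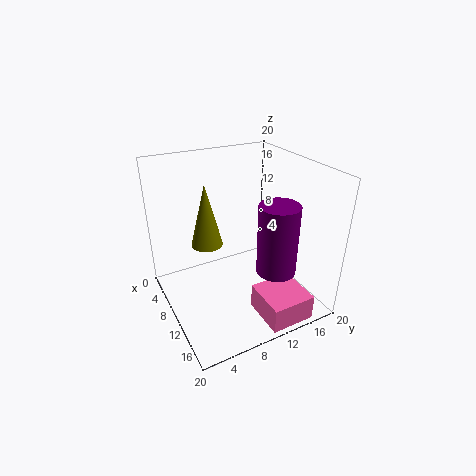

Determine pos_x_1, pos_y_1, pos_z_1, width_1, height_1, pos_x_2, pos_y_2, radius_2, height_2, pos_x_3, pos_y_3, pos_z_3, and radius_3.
pos_x_1 = 14; pos_y_1 = 10; pos_z_1 = 1; width_1 = 6; height_1 = 3.5; pos_x_2 = 16.5; pos_y_2 = 12; radius_2 = 2.5; height_2 = 9; pos_x_3 = 11; pos_y_3 = 5; pos_z_3 = 11; radius_3 = 2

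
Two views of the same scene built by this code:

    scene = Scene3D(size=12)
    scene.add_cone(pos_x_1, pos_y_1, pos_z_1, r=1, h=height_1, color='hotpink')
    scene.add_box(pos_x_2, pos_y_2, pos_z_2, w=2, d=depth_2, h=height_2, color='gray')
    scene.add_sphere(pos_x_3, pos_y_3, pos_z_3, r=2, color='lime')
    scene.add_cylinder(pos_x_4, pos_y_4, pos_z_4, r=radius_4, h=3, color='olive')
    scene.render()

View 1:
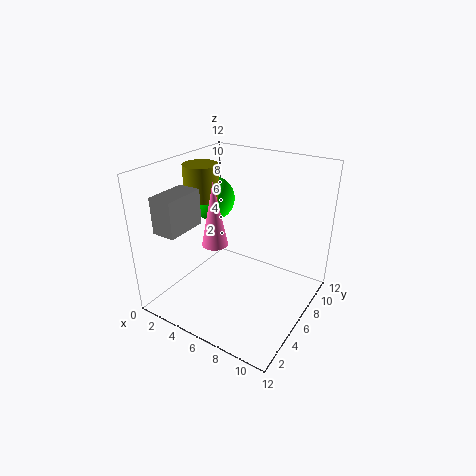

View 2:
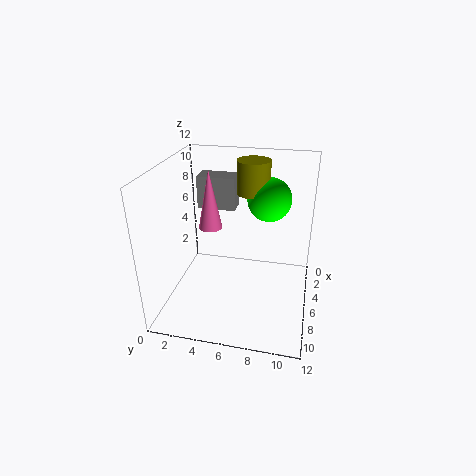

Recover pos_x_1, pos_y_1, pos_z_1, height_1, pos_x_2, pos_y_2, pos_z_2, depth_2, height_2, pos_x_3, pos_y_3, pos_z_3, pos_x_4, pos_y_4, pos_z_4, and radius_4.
pos_x_1 = 5.5, pos_y_1 = 3.5, pos_z_1 = 6.5, height_1 = 5, pos_x_2 = 1, pos_y_2 = 1.5, pos_z_2 = 7, depth_2 = 3.5, height_2 = 3, pos_x_3 = 2, pos_y_3 = 8, pos_z_3 = 8, pos_x_4 = 2, pos_y_4 = 6.5, pos_z_4 = 8.5, radius_4 = 1.5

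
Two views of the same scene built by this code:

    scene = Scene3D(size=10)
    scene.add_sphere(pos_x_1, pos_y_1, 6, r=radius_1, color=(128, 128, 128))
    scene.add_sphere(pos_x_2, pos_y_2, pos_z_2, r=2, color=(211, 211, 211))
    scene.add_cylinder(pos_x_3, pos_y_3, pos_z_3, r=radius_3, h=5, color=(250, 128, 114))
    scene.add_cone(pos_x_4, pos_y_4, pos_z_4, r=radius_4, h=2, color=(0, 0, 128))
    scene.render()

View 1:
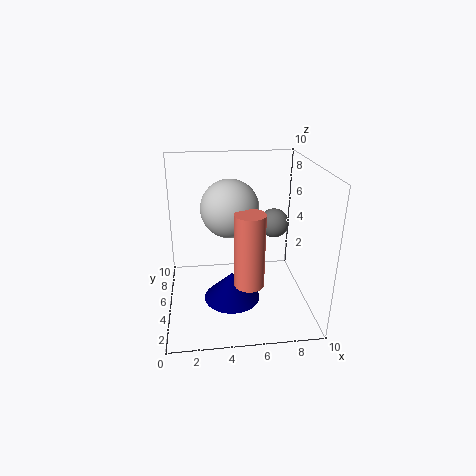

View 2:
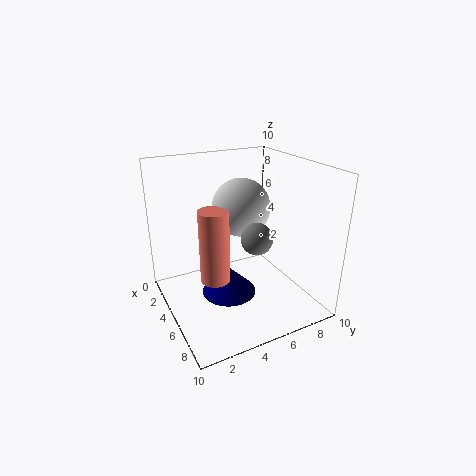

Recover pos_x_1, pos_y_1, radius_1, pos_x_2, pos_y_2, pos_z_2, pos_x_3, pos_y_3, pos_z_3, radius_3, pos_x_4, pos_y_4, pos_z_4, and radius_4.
pos_x_1 = 7.5
pos_y_1 = 5
radius_1 = 1
pos_x_2 = 4.5
pos_y_2 = 5.5
pos_z_2 = 7
pos_x_3 = 5.5
pos_y_3 = 3
pos_z_3 = 2.5
radius_3 = 1
pos_x_4 = 4.5
pos_y_4 = 4.5
pos_z_4 = 0.5
radius_4 = 2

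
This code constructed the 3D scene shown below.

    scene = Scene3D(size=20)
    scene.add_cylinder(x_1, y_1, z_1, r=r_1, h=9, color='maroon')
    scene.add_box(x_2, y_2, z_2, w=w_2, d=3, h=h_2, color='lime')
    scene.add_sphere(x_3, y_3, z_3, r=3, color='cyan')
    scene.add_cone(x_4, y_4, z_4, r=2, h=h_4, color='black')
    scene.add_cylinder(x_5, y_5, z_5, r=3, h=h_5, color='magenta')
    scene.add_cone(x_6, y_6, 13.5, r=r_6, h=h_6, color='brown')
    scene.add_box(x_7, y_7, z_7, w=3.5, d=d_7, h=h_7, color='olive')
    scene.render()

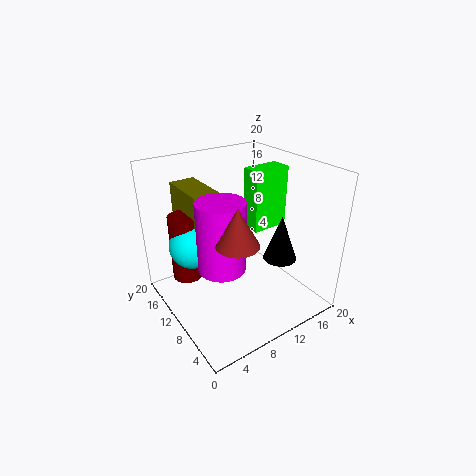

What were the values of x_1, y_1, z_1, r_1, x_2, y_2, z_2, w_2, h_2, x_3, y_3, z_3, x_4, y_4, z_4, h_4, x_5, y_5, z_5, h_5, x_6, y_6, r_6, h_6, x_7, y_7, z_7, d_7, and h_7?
x_1 = 3, y_1 = 12, z_1 = 5.5, r_1 = 2, x_2 = 13.5, y_2 = 10.5, z_2 = 9.5, w_2 = 5.5, h_2 = 9, x_3 = 3.5, y_3 = 11, z_3 = 10.5, x_4 = 11, y_4 = 2.5, z_4 = 10.5, h_4 = 5.5, x_5 = 5.5, y_5 = 7, z_5 = 8.5, h_5 = 9, x_6 = 5.5, y_6 = 3.5, r_6 = 2.5, h_6 = 4.5, x_7 = 3.5, y_7 = 9.5, z_7 = 12, d_7 = 7, h_7 = 5.5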